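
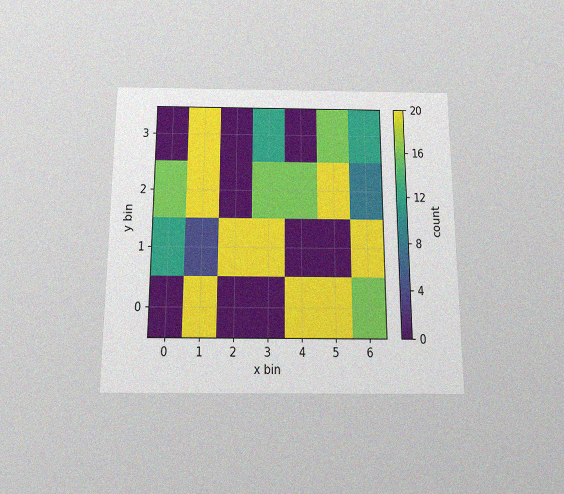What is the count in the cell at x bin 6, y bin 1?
20

The chart is viewed slightly from below, with some photo noise. Matching the cell (6, 1) against the colorbar gives 20.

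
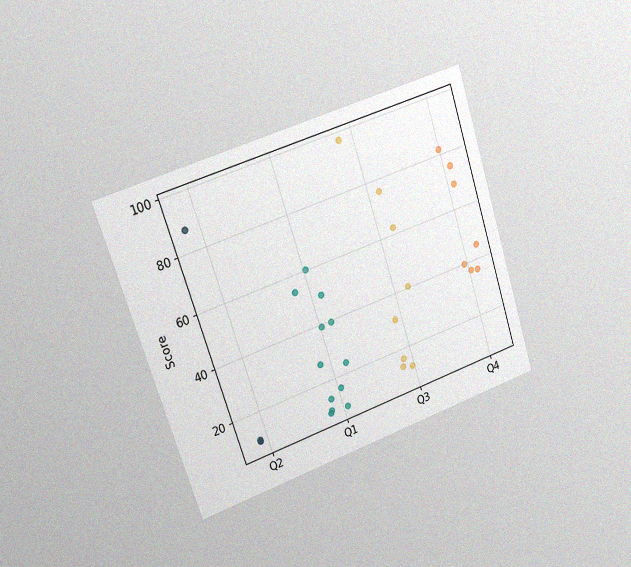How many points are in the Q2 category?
3

The chart is tilted about 18° counter-clockwise and viewed slightly from the left, with some photo noise. Counting the markers in the Q2 column gives 3.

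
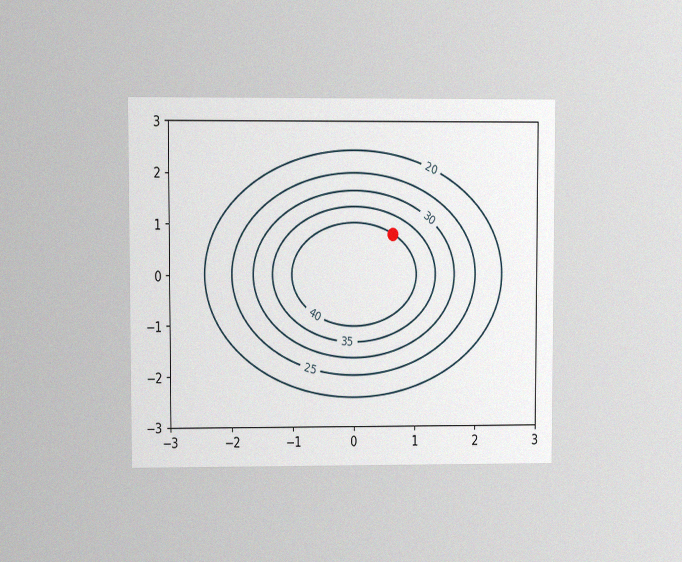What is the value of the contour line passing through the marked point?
The chart is viewed at a slight angle, with some photo noise. The marked point sits on the contour labelled 40.

40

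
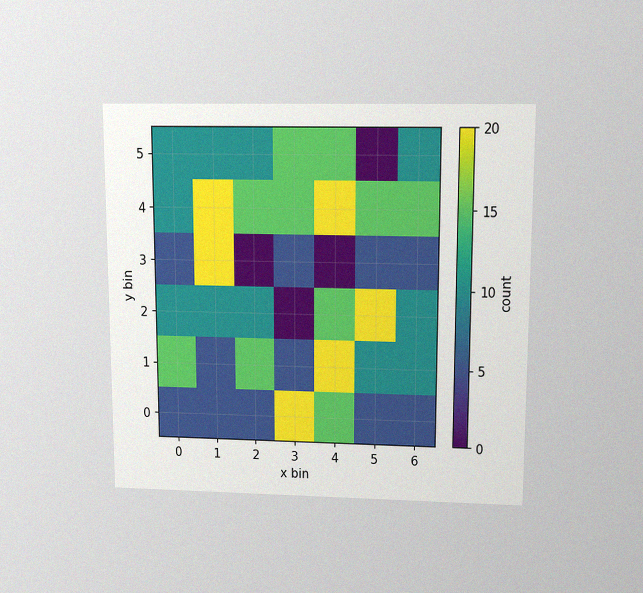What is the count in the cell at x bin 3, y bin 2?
0

The chart is viewed slightly from above, with some photo noise. Matching the cell (3, 2) against the colorbar gives 0.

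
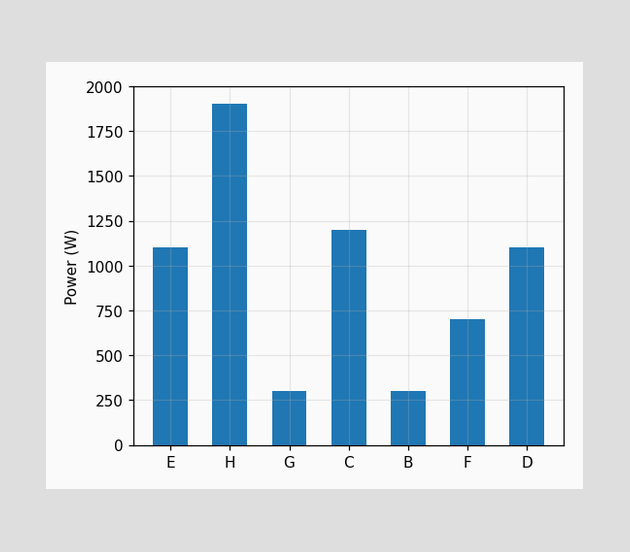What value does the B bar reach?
300W

Reading along the chart's y-axis, the B bar reaches 300W.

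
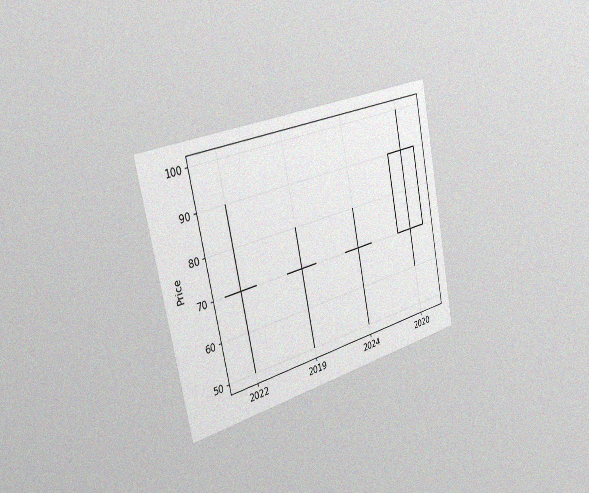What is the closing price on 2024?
70

The chart is tilted about 12° counter-clockwise and viewed slightly from the left, with some photo noise. The 2024 candle closes at 70.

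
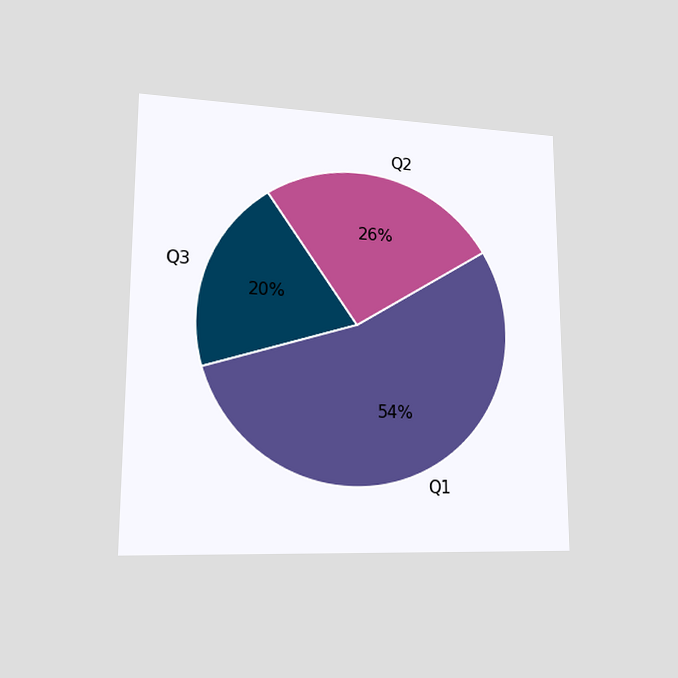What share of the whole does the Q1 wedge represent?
The chart is viewed at a slight angle. The Q1 slice takes up 54% of the pie.

54%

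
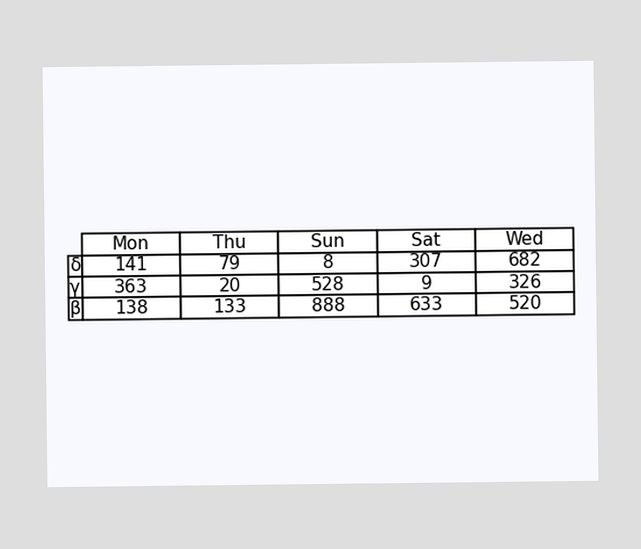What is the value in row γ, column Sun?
528

The (γ, Sun) cell reads 528.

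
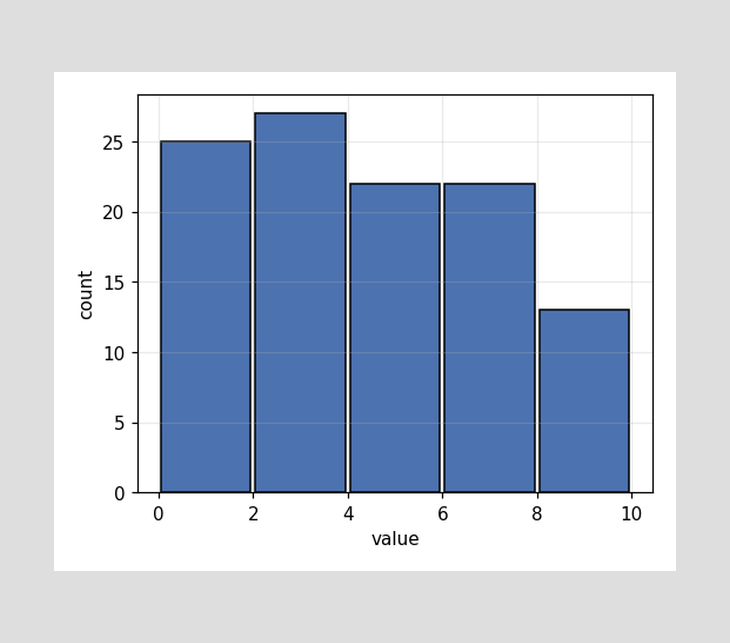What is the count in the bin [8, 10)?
The [8, 10) bin has height 13.

13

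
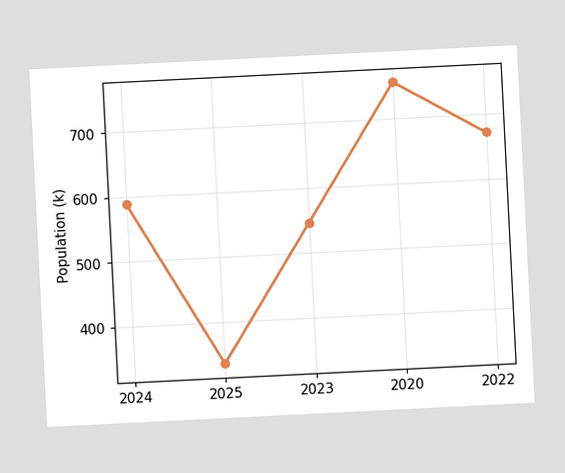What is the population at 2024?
588k

The chart is tilted about 3° counter-clockwise. At 2024, the line is at 588k.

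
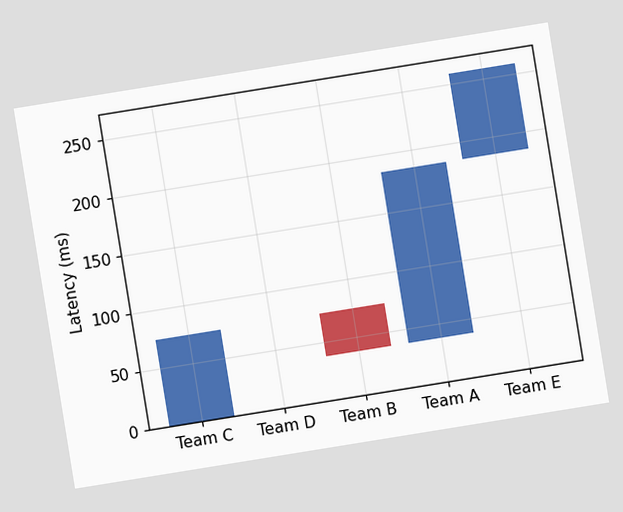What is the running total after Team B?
The chart is tilted about 9° counter-clockwise. After Team B the running total reaches 37ms.

37ms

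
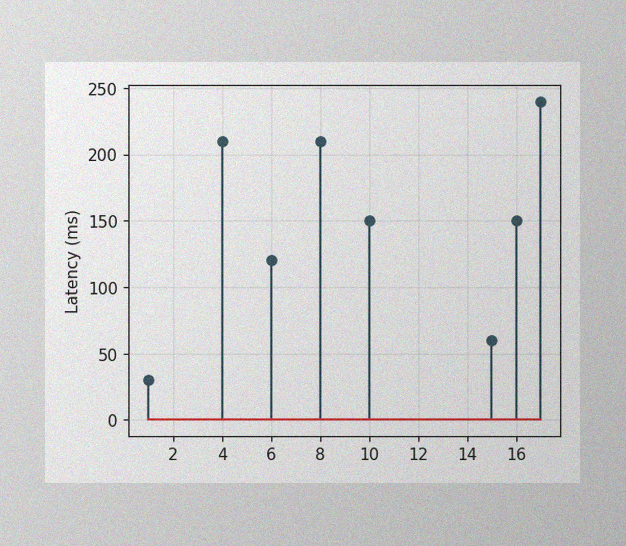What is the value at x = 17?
240ms

The image has some photo noise and uneven lighting. The stem at x=17 reaches 240ms.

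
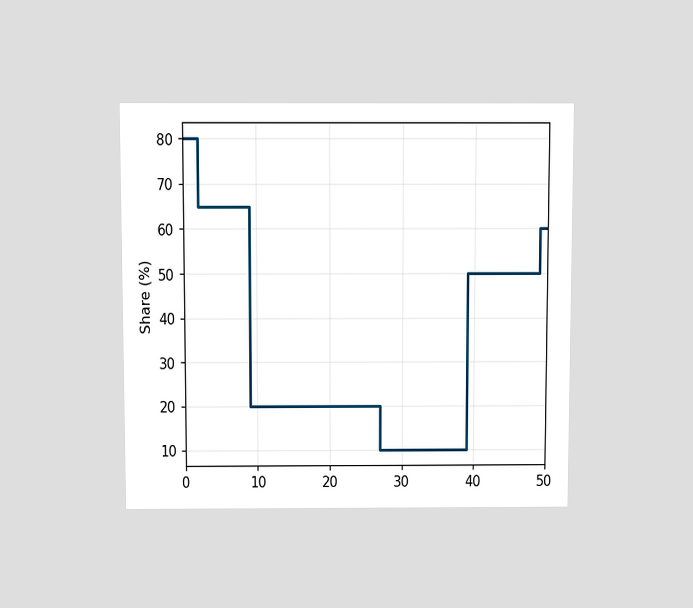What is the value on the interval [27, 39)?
The chart is viewed slightly from above. On [27, 39) the step sits at 10%.

10%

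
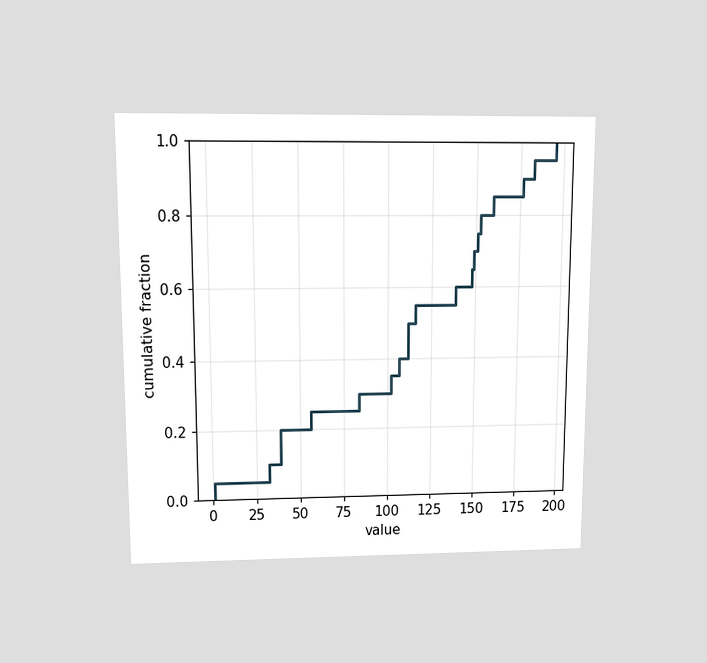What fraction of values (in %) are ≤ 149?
The chart is viewed at a slight angle. At x=149 the ECDF step is at 70%.

70%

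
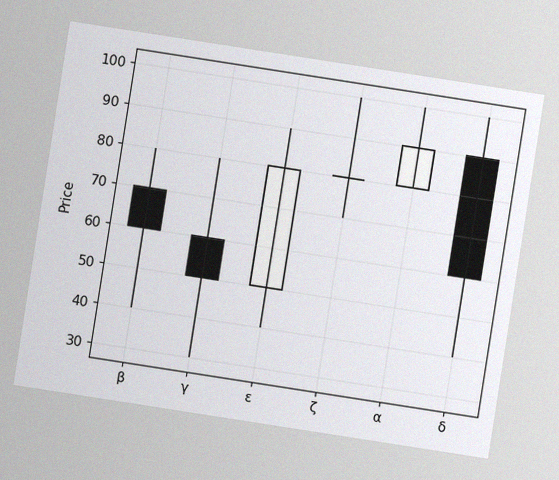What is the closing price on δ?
The chart is tilted about 9° clockwise, with some photo noise. The δ candle closes at 60.

60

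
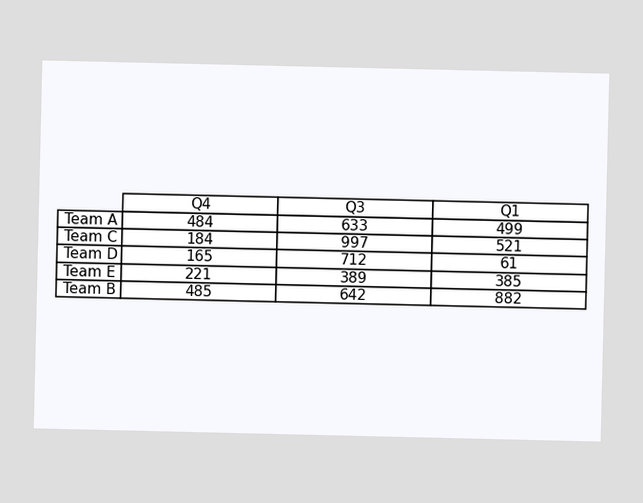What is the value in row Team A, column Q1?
The (Team A, Q1) cell reads 499.

499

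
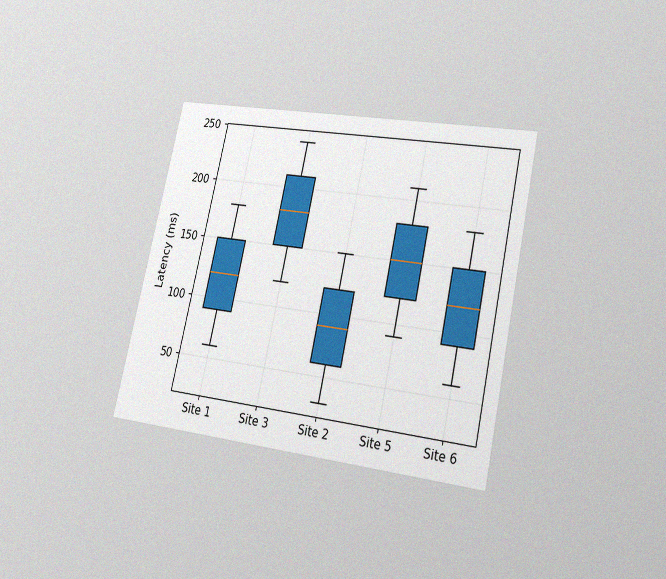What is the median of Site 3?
180ms

The chart is tilted about 12° clockwise and viewed at a slight angle, with some photo noise. The median line in the Site 3 box sits at 180ms.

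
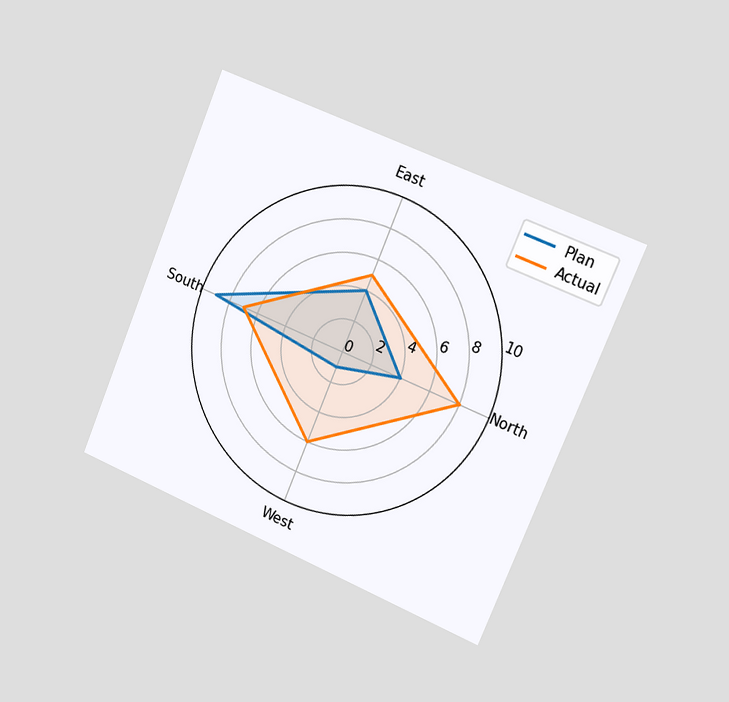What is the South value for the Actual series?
The chart is tilted about 22° clockwise and viewed slightly from the right. On the South axis, Actual reaches 7.

7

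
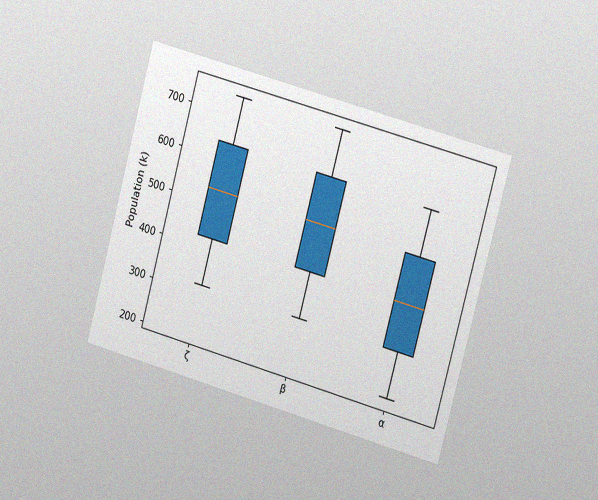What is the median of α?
424k

The chart is tilted about 15° clockwise and viewed slightly from the right, with some photo noise. The median line in the α box sits at 424k.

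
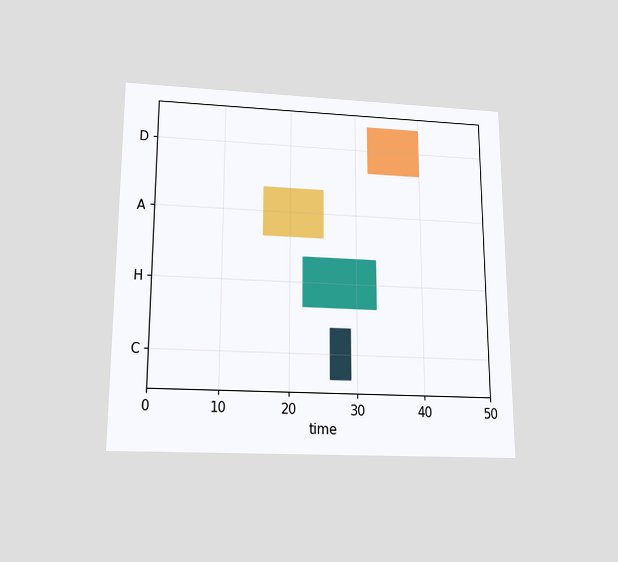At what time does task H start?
22

The chart is viewed slightly from below. The H bar begins at t=22.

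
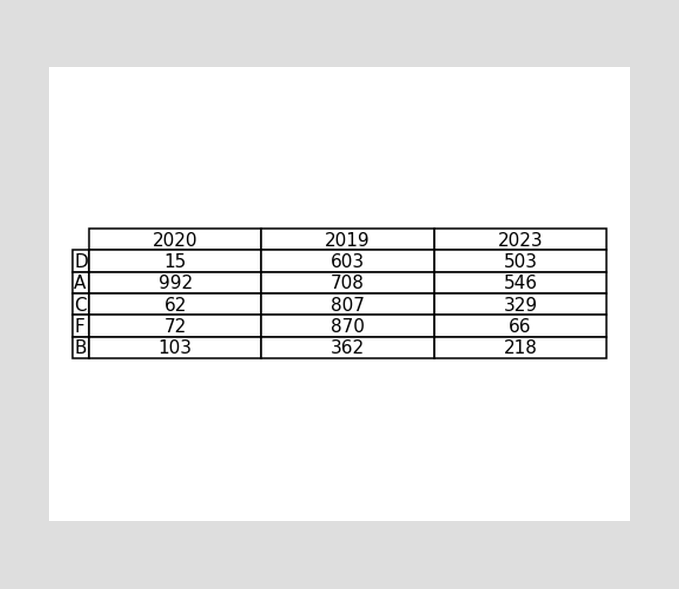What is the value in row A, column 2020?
The (A, 2020) cell reads 992.

992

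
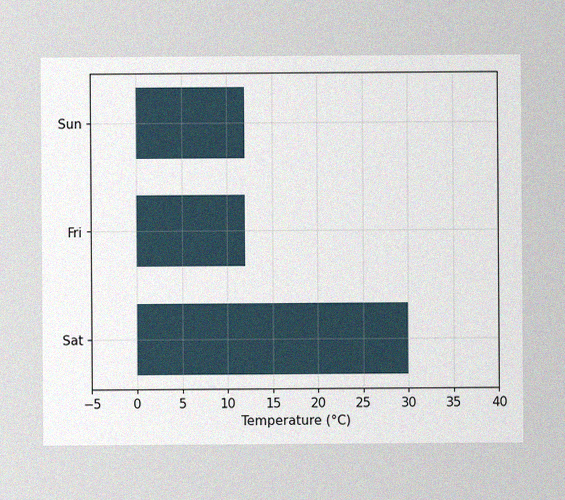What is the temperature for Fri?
12°C

The image has some photo noise and uneven lighting. Reading along the chart's x-axis, the Fri bar reaches 12°C.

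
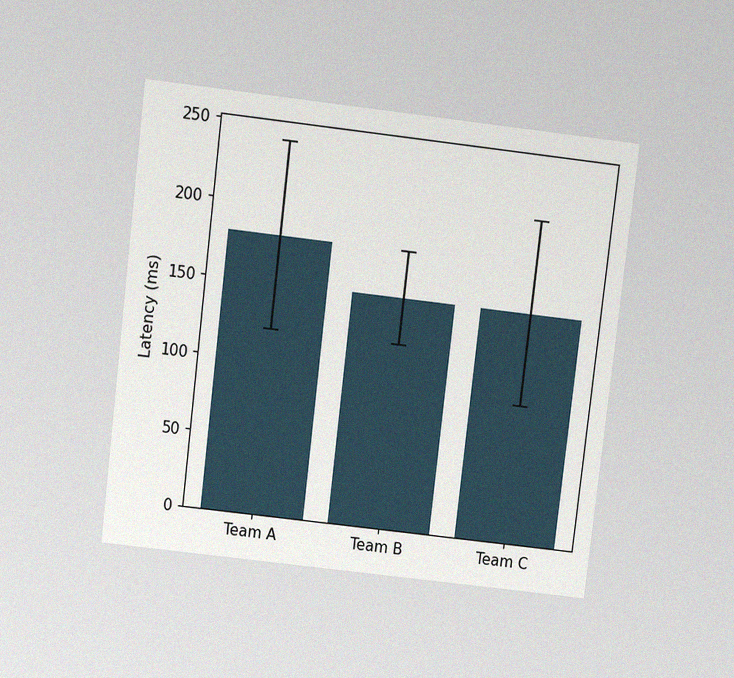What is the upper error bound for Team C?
210ms

The chart is tilted about 7° clockwise and viewed slightly from above, with some photo noise. The Team C bar's upper whisker reaches 210ms.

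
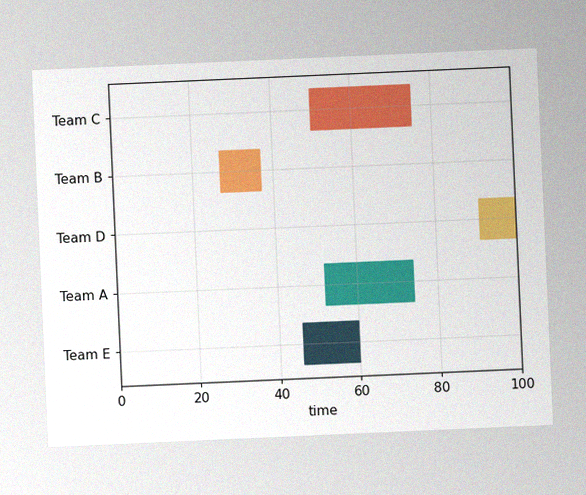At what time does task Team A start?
52

The chart is tilted about 3° counter-clockwise, with some photo noise. The Team A bar begins at t=52.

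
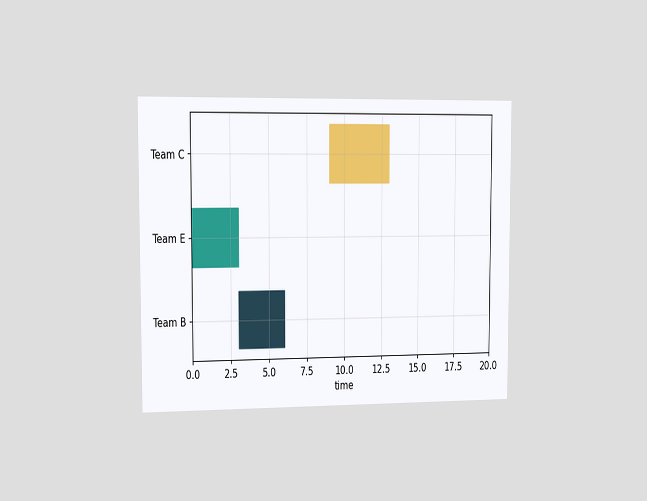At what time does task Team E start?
0

The chart is viewed slightly from the left. The Team E bar begins at t=0.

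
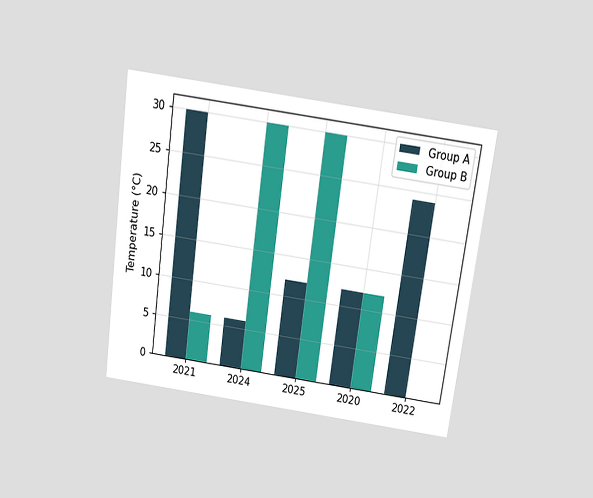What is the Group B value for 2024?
30°C

The chart is tilted about 8° clockwise and viewed slightly from above. The Group B bar at 2024 reaches 30°C on the y-axis.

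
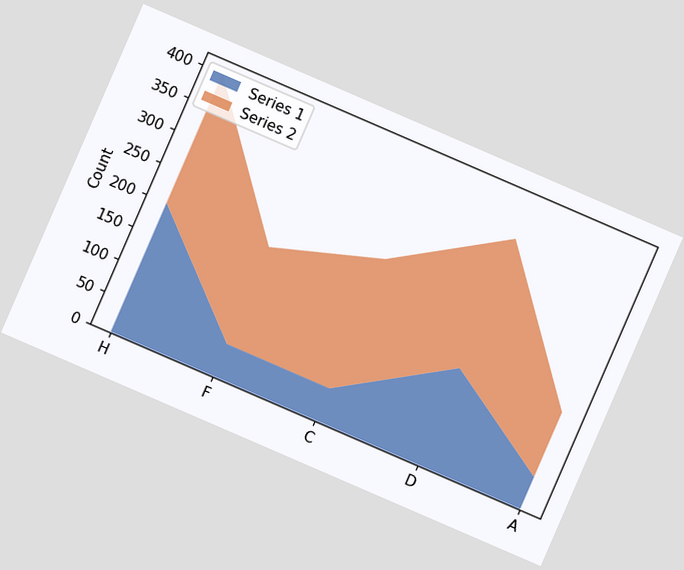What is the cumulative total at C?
250

The chart is tilted about 23° clockwise. The stacked total at C reaches 250.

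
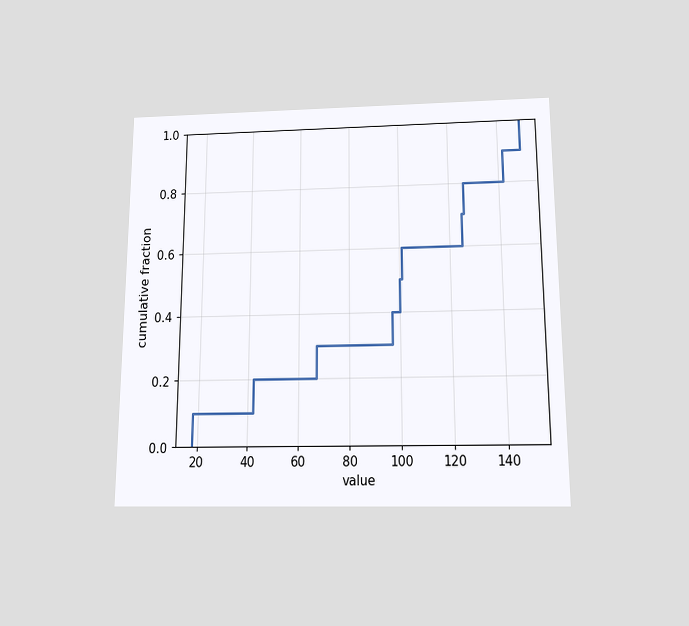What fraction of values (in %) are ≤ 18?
The chart is viewed slightly from below. At x=18 the ECDF step is at 10%.

10%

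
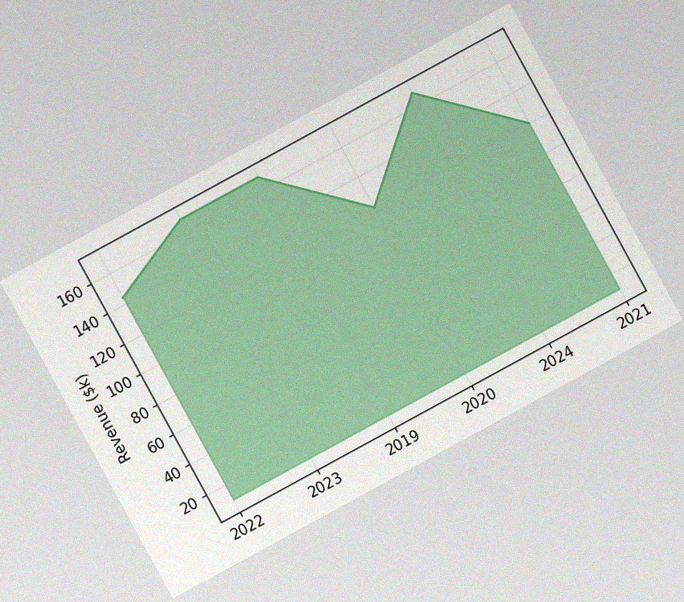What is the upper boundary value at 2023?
The chart is tilted about 29° counter-clockwise, with some photo noise. At 2023 the upper boundary is at $168k.

$168k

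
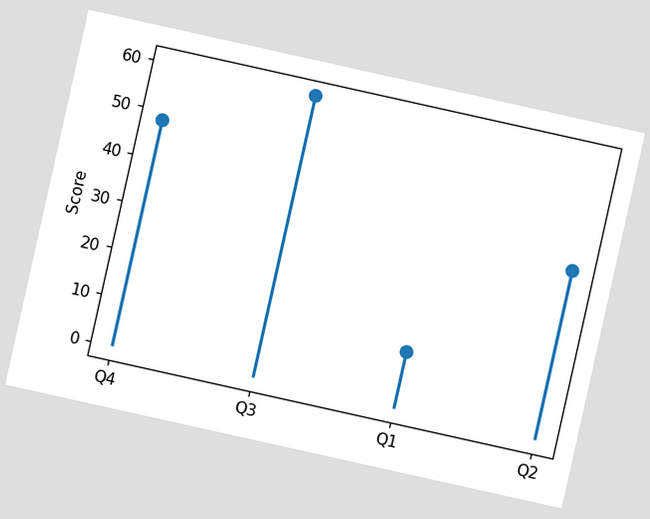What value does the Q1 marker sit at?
12

The chart is tilted about 13° clockwise. The Q1 marker sits at 12.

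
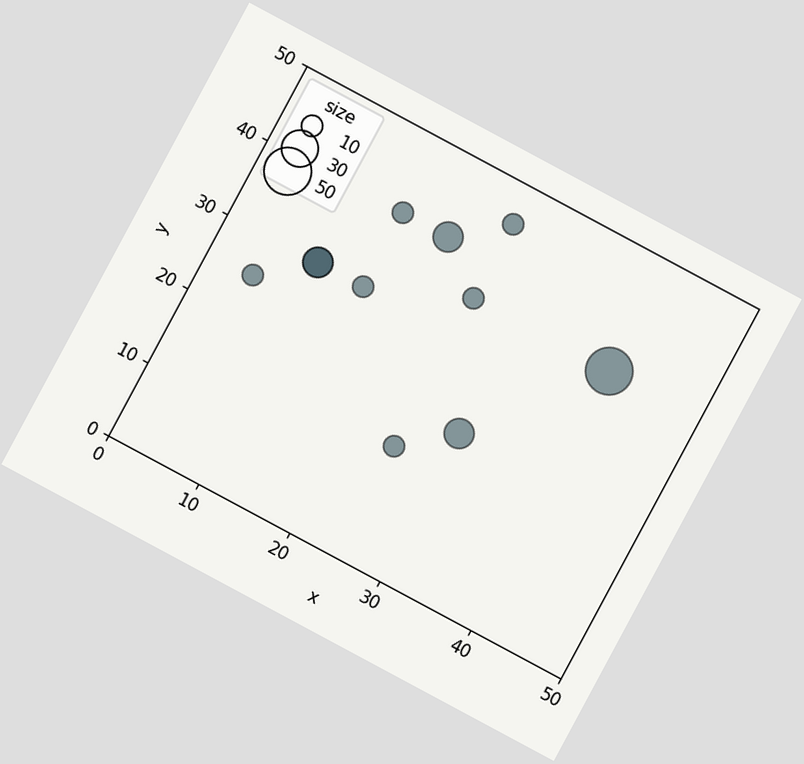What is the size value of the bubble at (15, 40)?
10

The chart is tilted about 28° clockwise. Matching the bubble at (15, 40) against the size legend gives 10.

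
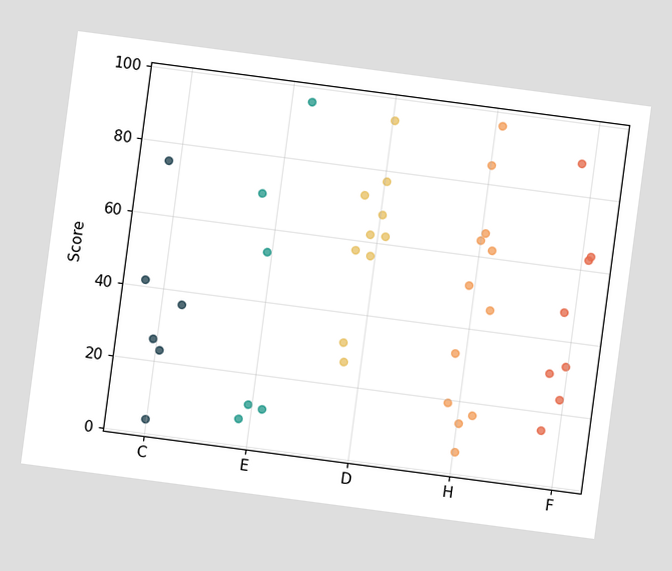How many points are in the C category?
6

The chart is tilted about 8° clockwise. Counting the markers in the C column gives 6.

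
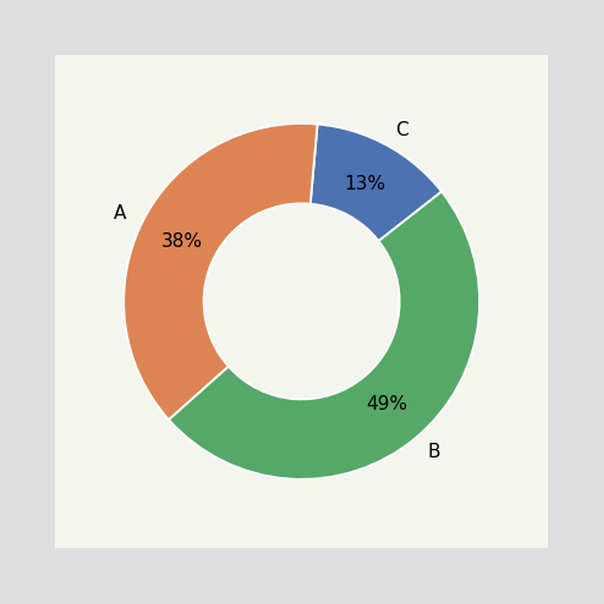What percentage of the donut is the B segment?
The B segment takes up 49% of the ring.

49%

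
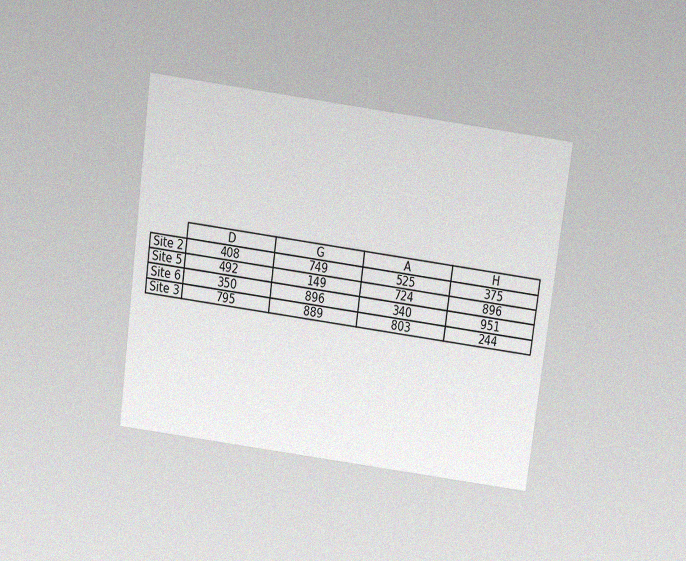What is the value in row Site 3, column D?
The chart is tilted about 8° clockwise and viewed slightly from above, with some photo noise. The (Site 3, D) cell reads 795.

795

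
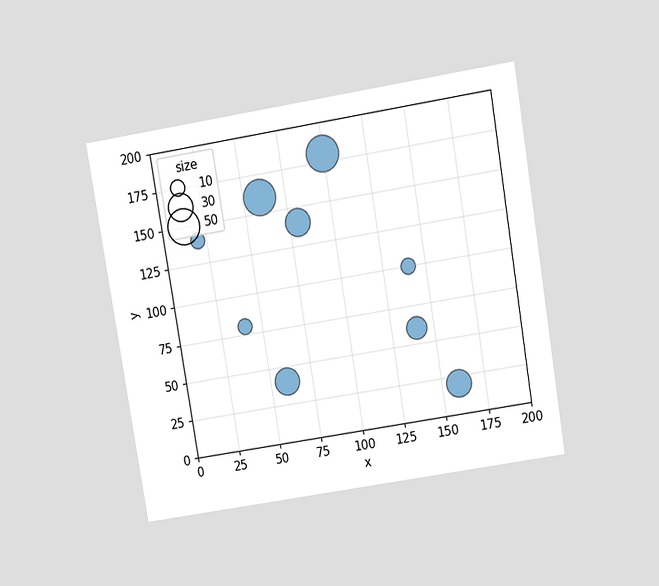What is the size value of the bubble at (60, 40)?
30

The chart is tilted about 9° counter-clockwise and viewed slightly from above. Matching the bubble at (60, 40) against the size legend gives 30.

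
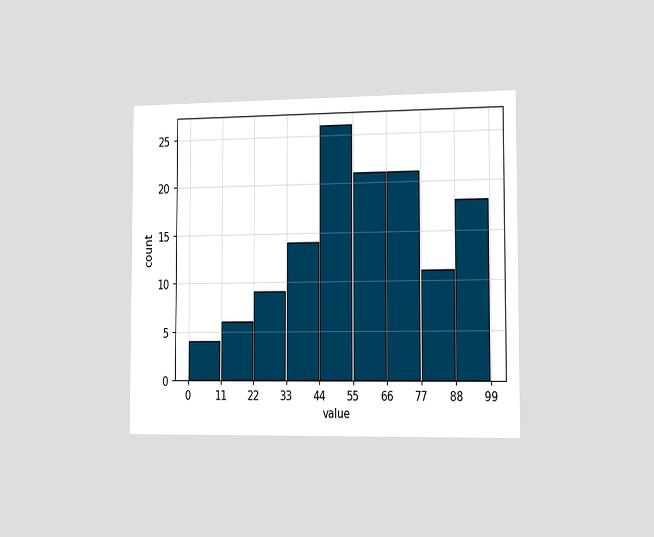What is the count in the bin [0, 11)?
The chart is viewed slightly from the right. The [0, 11) bin has height 4.

4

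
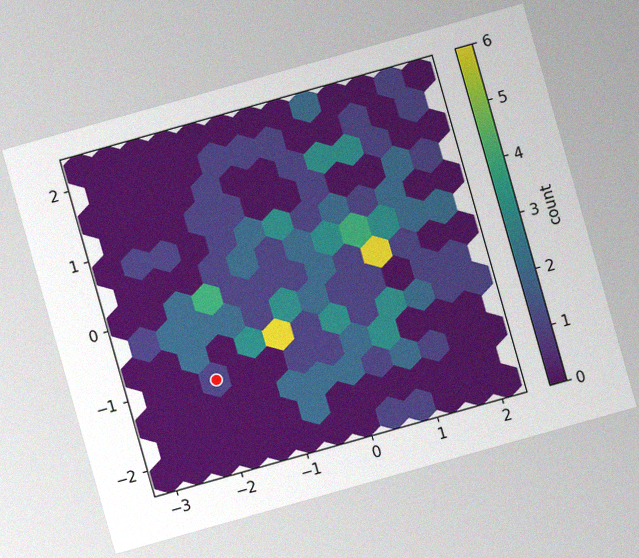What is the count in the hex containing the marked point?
The chart is tilted about 16° counter-clockwise, with some photo noise. The marked hex reads 1 on the colorbar.

1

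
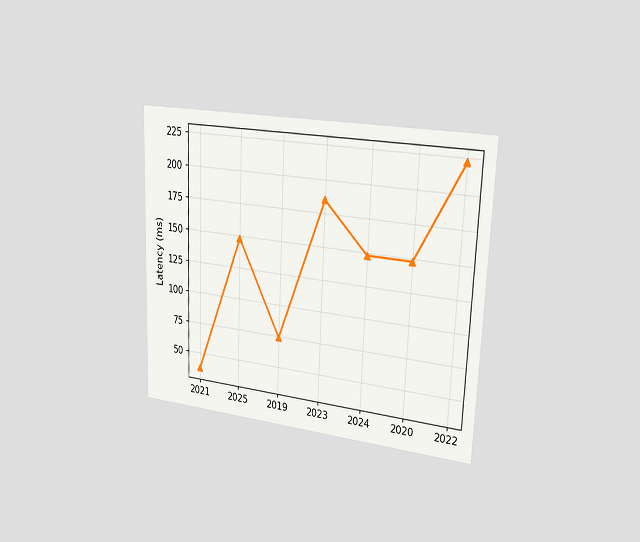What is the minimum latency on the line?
The chart is tilted about 2° clockwise and viewed slightly from the right. The lowest point is at 2021, and reading across to the y-axis gives 37ms.

37ms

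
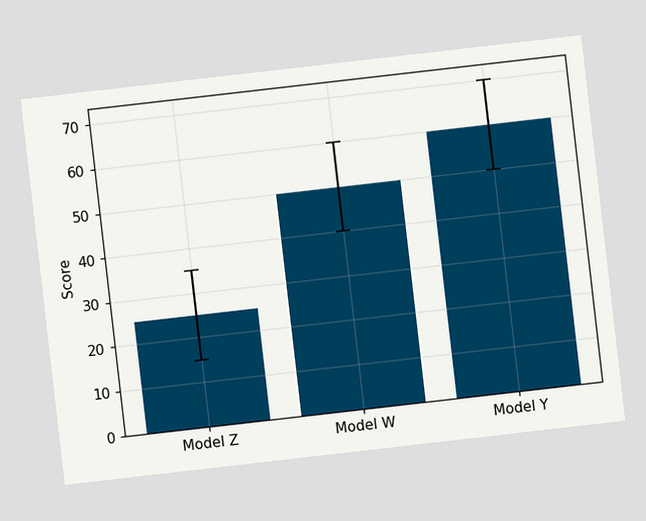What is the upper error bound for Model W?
The chart is tilted about 7° counter-clockwise. The Model W bar's upper whisker reaches 60.

60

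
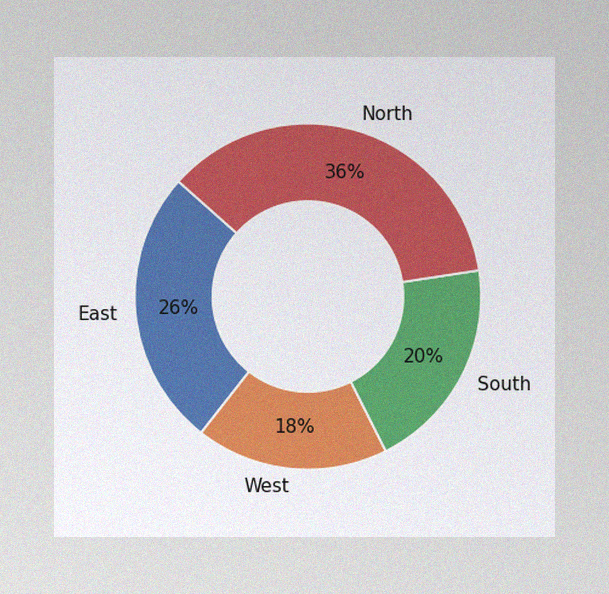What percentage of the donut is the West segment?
18%

The image has some photo noise and uneven lighting. The West segment takes up 18% of the ring.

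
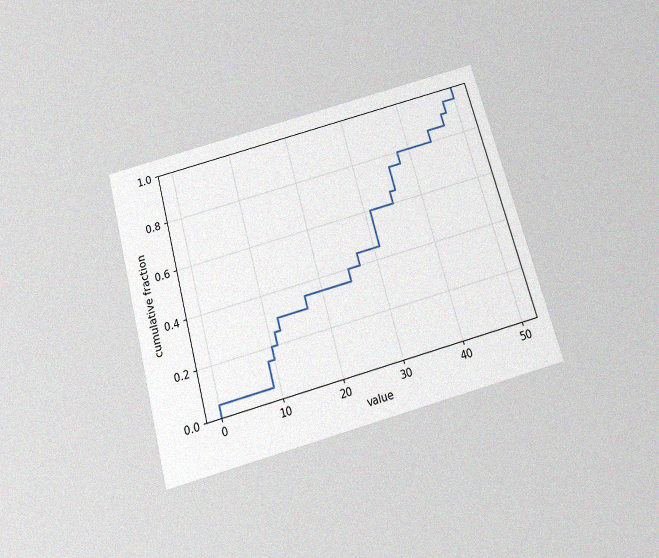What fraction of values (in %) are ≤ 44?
85%

The chart is tilted about 15° counter-clockwise and viewed slightly from below, with some photo noise. At x=44 the ECDF step is at 85%.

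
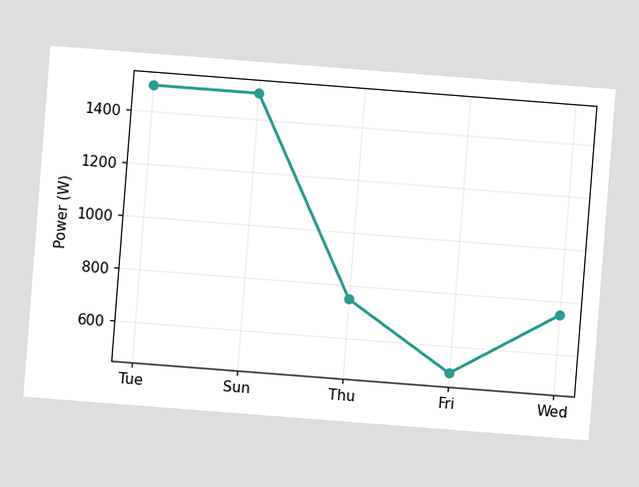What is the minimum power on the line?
500W

The chart is tilted about 4° clockwise. The lowest point is at Fri, and reading across to the y-axis gives 500W.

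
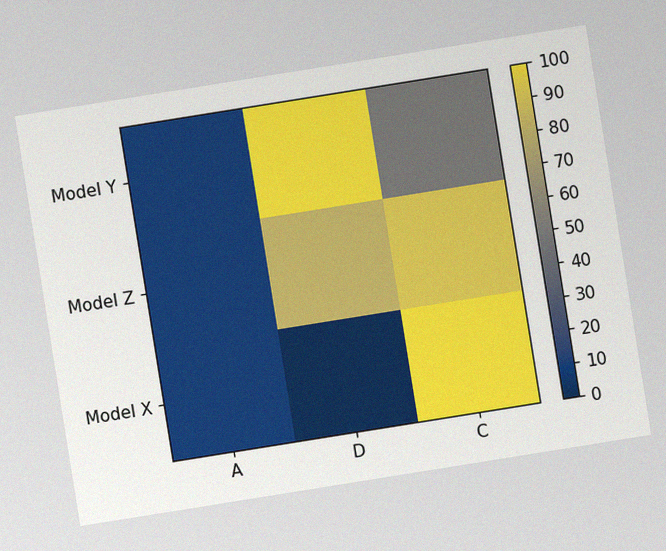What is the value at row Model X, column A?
The chart is tilted about 9° counter-clockwise, with some photo noise. Matching cell (Model X, A) against the colorbar gives 10.

10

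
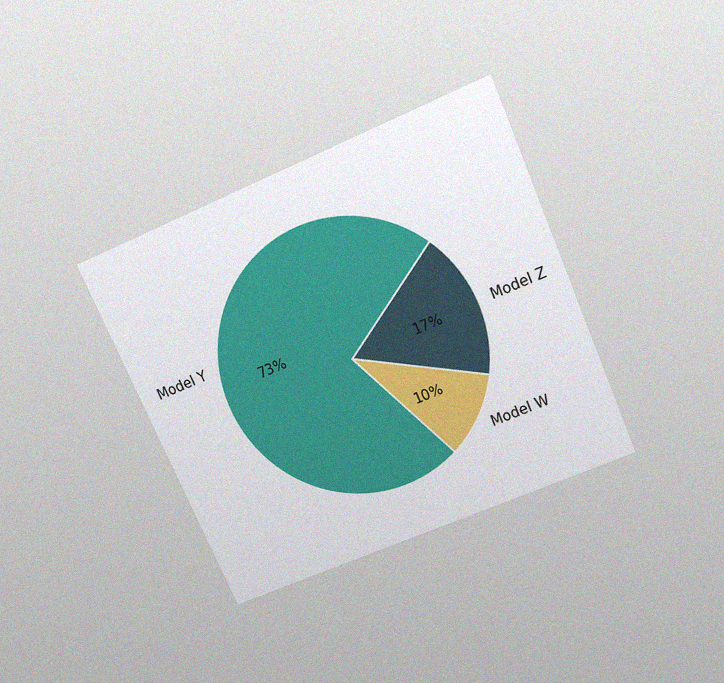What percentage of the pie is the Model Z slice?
17%

The chart is tilted about 24° counter-clockwise and viewed slightly from above, with some photo noise. The Model Z slice takes up 17% of the pie.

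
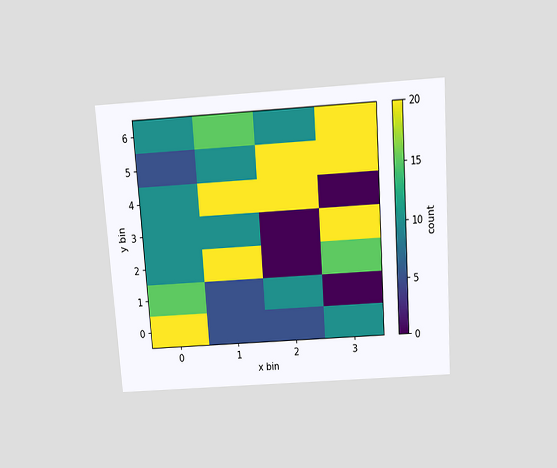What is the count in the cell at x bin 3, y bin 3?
20

The chart is tilted about 4° counter-clockwise and viewed slightly from above. Matching the cell (3, 3) against the colorbar gives 20.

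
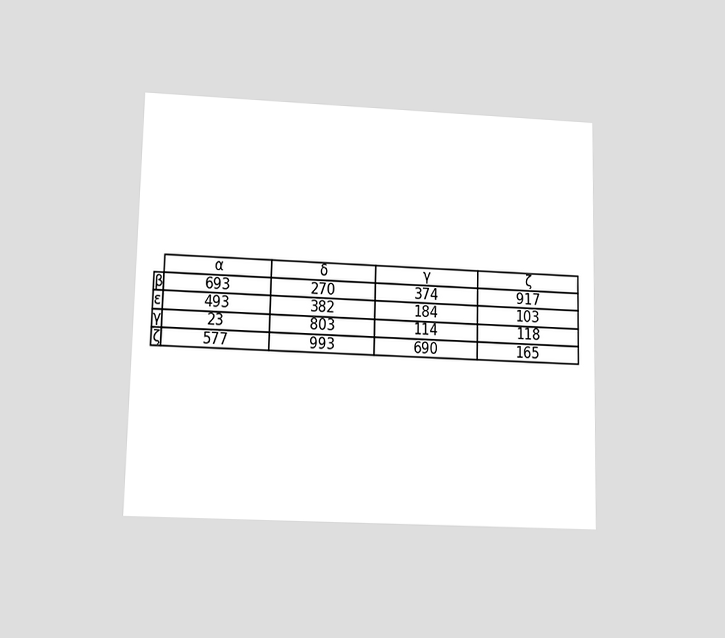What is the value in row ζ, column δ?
The chart is viewed at a slight angle. The (ζ, δ) cell reads 993.

993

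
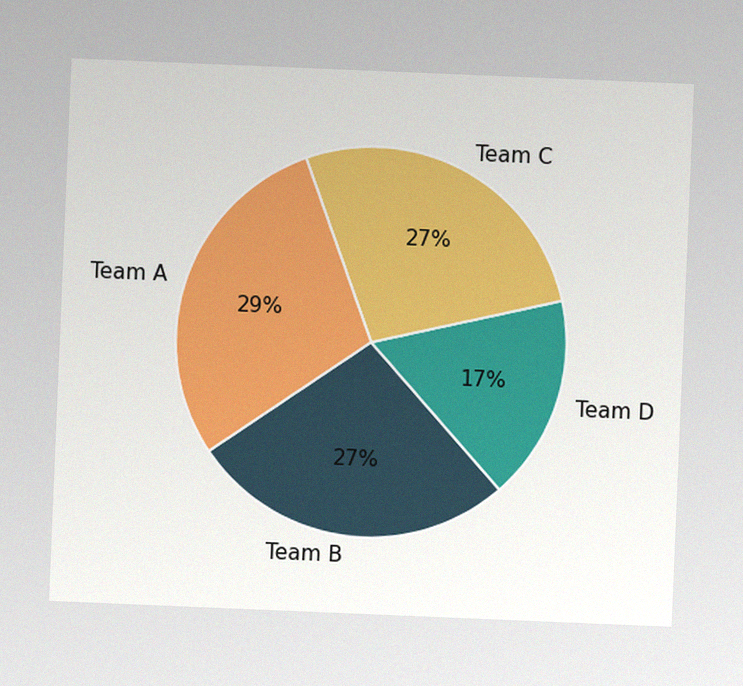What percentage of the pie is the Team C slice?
27%

The chart is tilted about 2° clockwise, with some photo noise. The Team C slice takes up 27% of the pie.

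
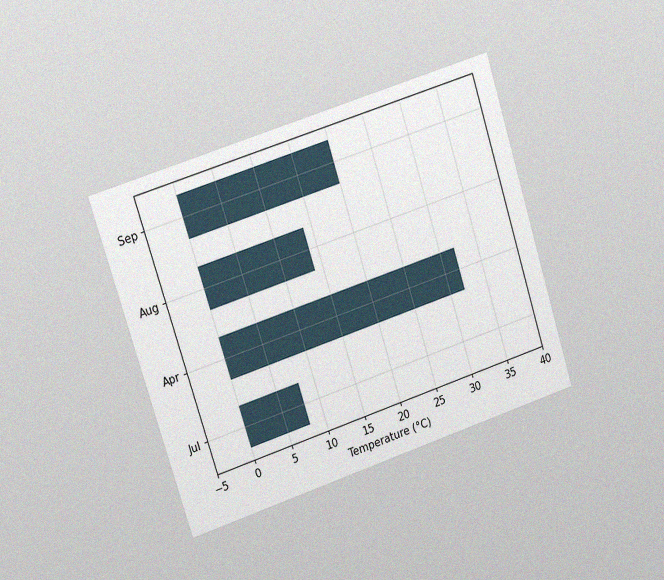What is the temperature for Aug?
14°C

The chart is tilted about 18° counter-clockwise and viewed slightly from the left, with some photo noise. Reading along the chart's x-axis, the Aug bar reaches 14°C.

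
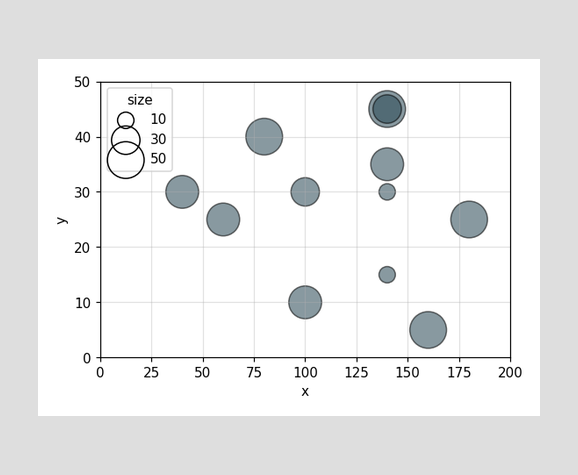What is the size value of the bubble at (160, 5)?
Matching the bubble at (160, 5) against the size legend gives 50.

50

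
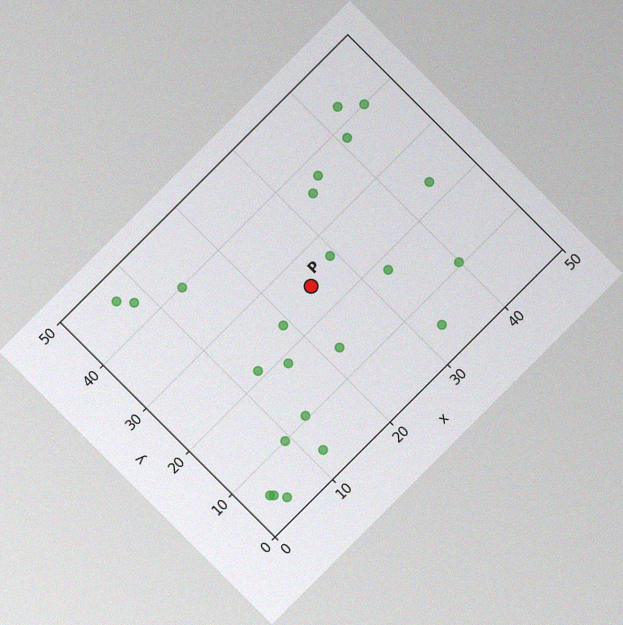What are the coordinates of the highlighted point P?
(25, 25)

The chart is tilted about 45° counter-clockwise, with some photo noise. Following the gridlines from P to each axis, P sits at (25, 25).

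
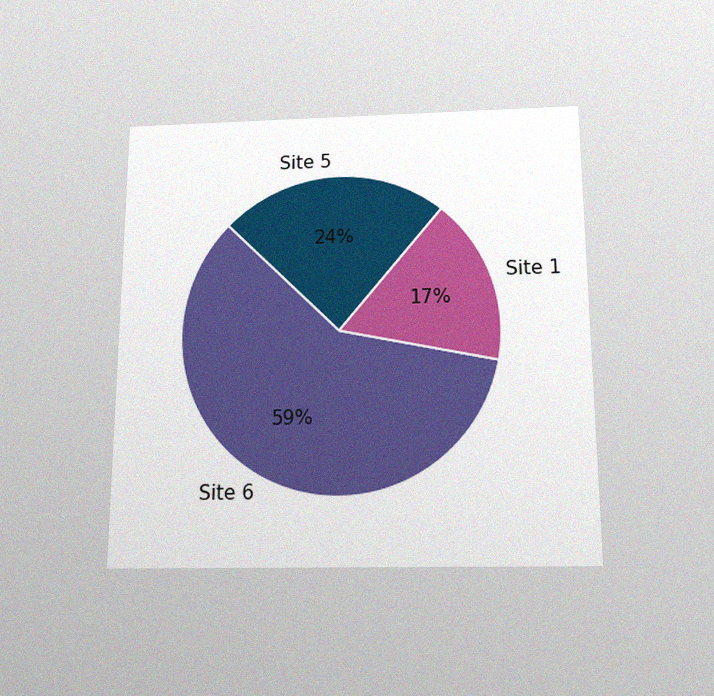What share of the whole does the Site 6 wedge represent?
59%

The chart is viewed slightly from below, with some photo noise. The Site 6 slice takes up 59% of the pie.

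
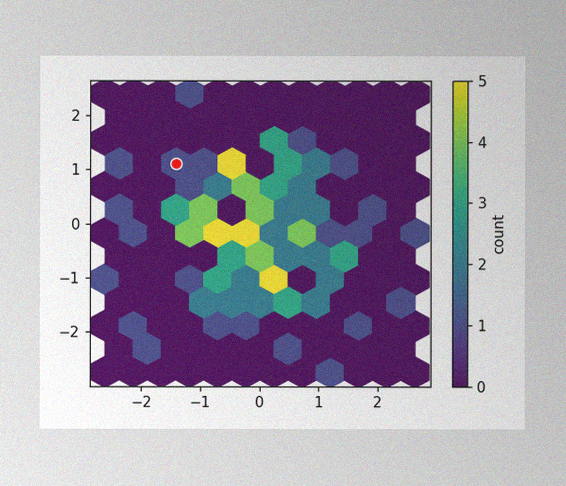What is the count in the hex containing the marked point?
1

The image has some photo noise and uneven lighting. The marked hex reads 1 on the colorbar.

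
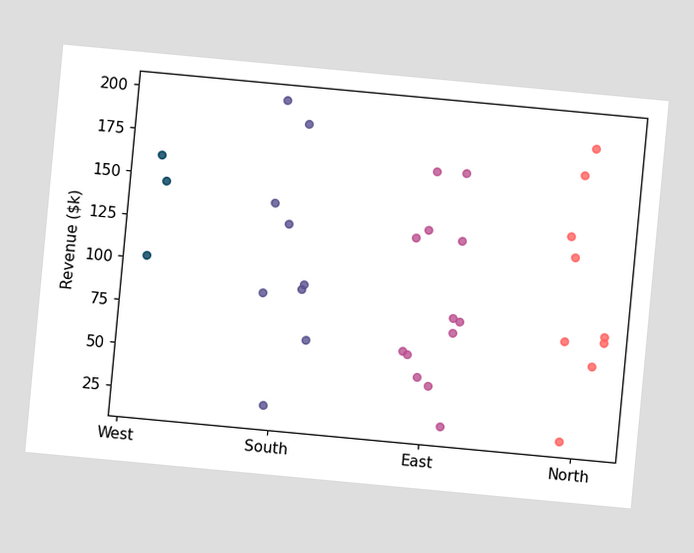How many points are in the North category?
The chart is tilted about 5° clockwise. Counting the markers in the North column gives 9.

9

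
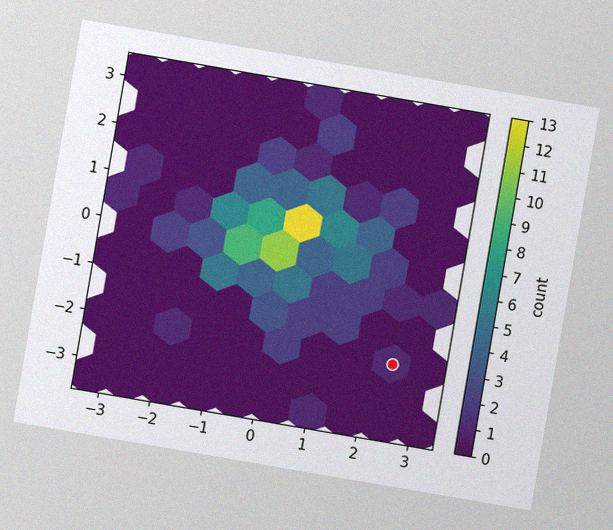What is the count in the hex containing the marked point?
1

The chart is tilted about 10° clockwise, with some photo noise. The marked hex reads 1 on the colorbar.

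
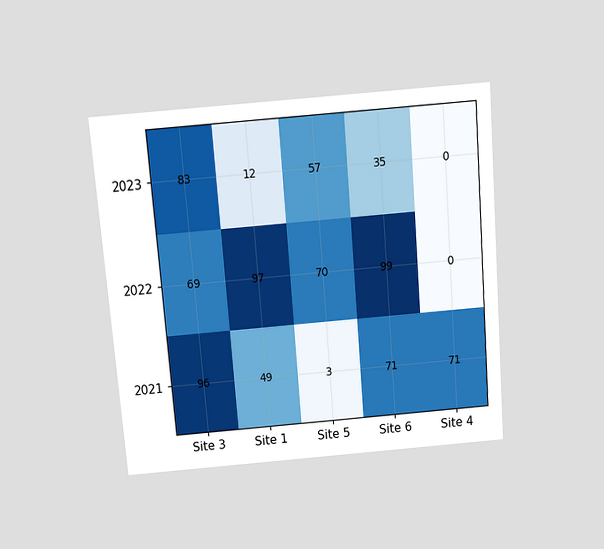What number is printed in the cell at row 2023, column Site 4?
The chart is tilted about 5° counter-clockwise and viewed slightly from above. The (2023, Site 4) cell reads 0.

0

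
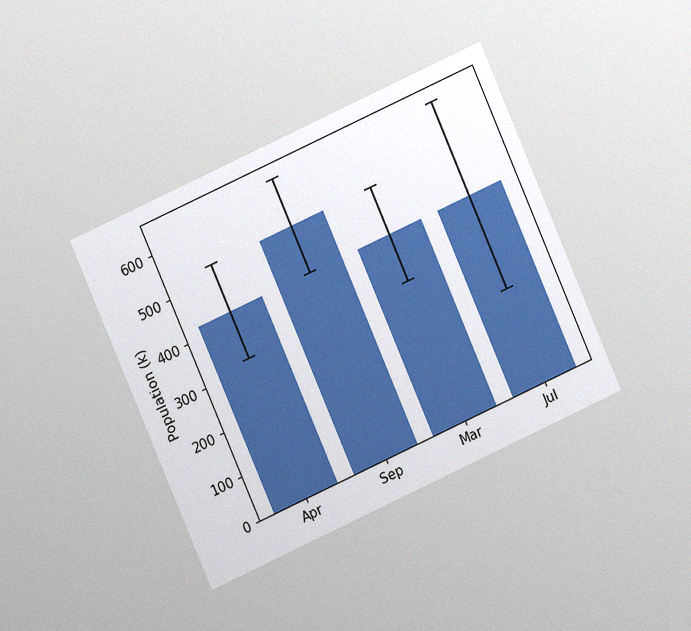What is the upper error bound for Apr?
530k

The chart is tilted about 24° counter-clockwise and viewed at a slight angle, with some photo noise. The Apr bar's upper whisker reaches 530k.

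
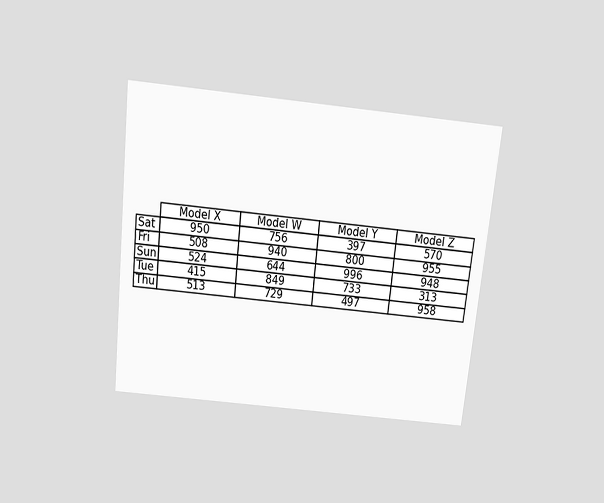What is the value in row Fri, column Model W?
The chart is tilted about 6° clockwise and viewed slightly from above. The (Fri, Model W) cell reads 940.

940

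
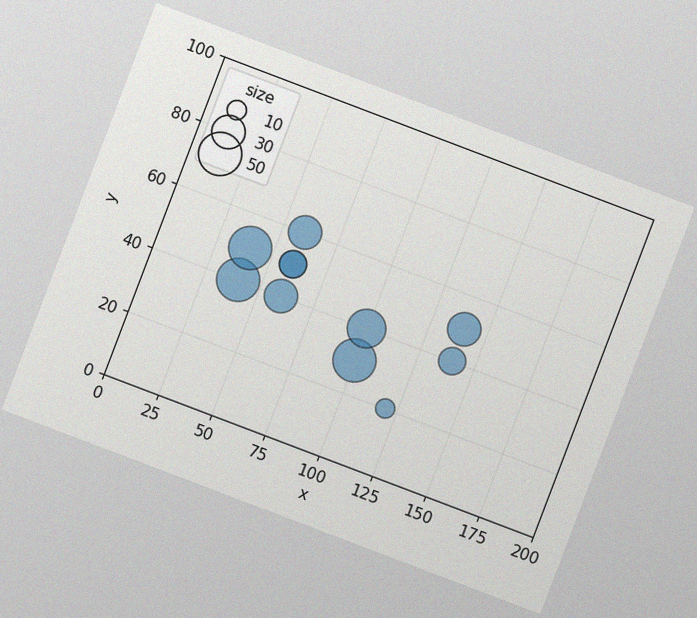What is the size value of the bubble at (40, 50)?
50

The chart is tilted about 21° clockwise, with some photo noise. Matching the bubble at (40, 50) against the size legend gives 50.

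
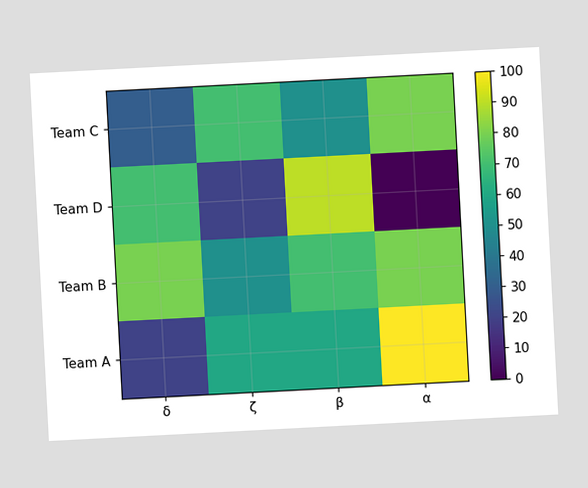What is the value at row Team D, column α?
The chart is tilted about 3° counter-clockwise. Matching cell (Team D, α) against the colorbar gives 0.

0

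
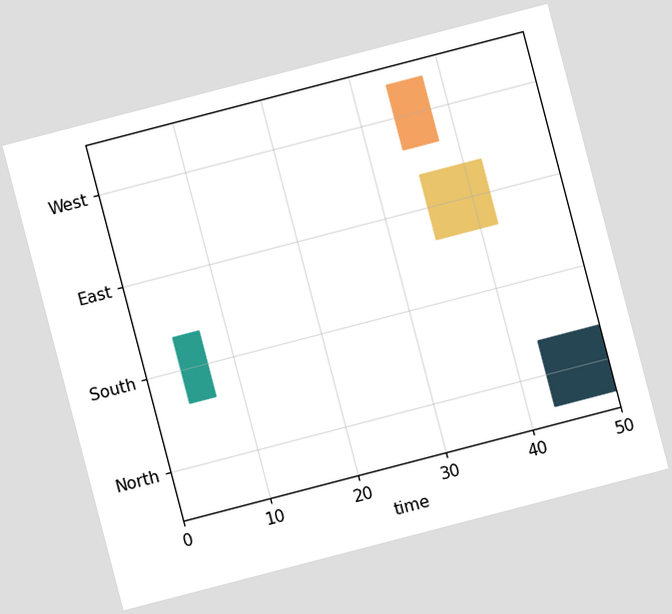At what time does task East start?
35

The chart is tilted about 15° counter-clockwise. The East bar begins at t=35.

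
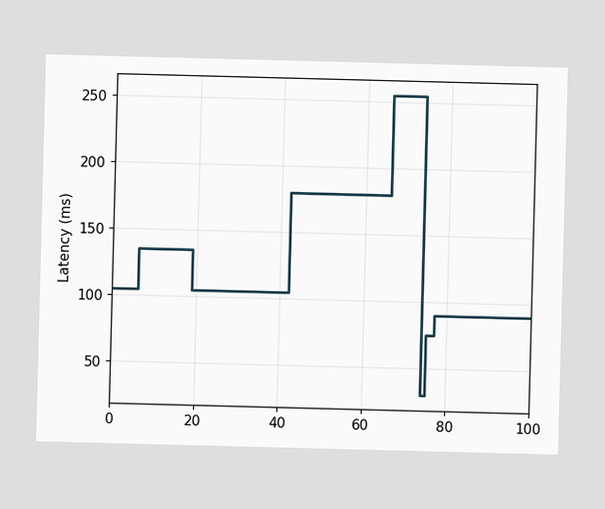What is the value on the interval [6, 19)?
135ms

On [6, 19) the step sits at 135ms.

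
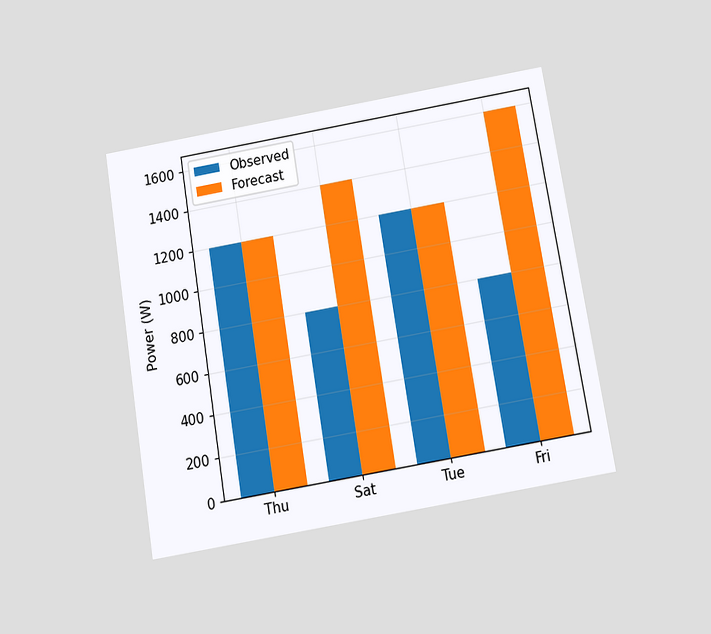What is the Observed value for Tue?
The chart is tilted about 9° counter-clockwise and viewed slightly from below. The Observed bar at Tue reaches 1200W on the y-axis.

1200W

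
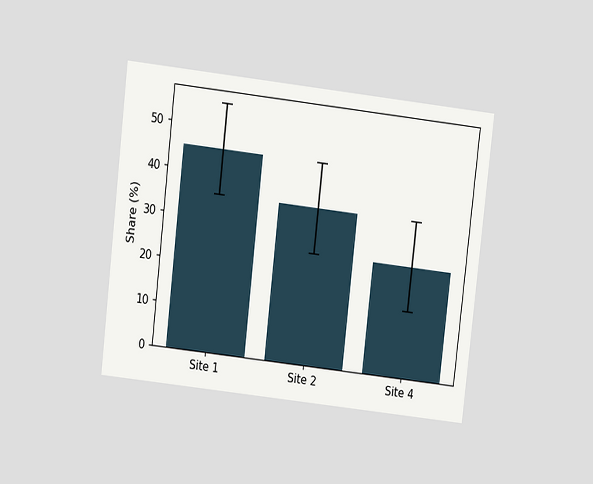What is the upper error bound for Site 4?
35%

The chart is tilted about 7° clockwise and viewed slightly from above. The Site 4 bar's upper whisker reaches 35%.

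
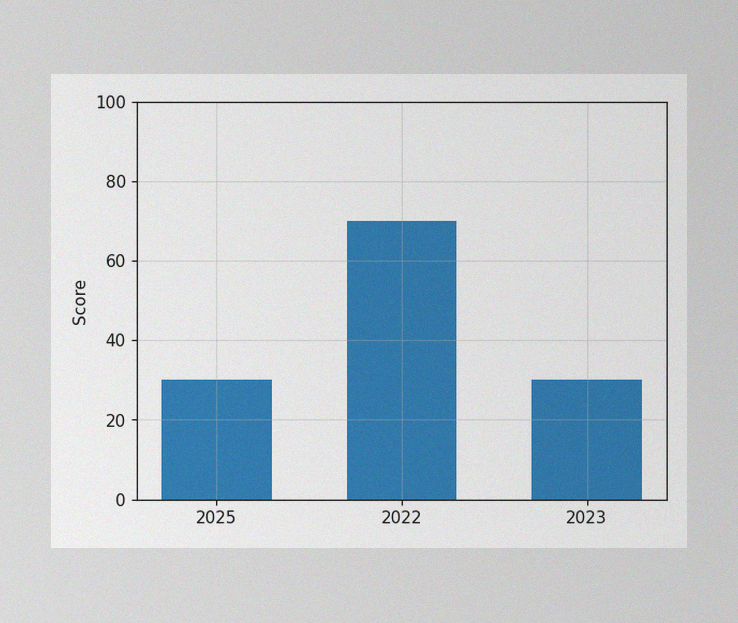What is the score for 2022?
The image has some photo noise and uneven lighting. Reading along the chart's y-axis, the 2022 bar reaches 70.

70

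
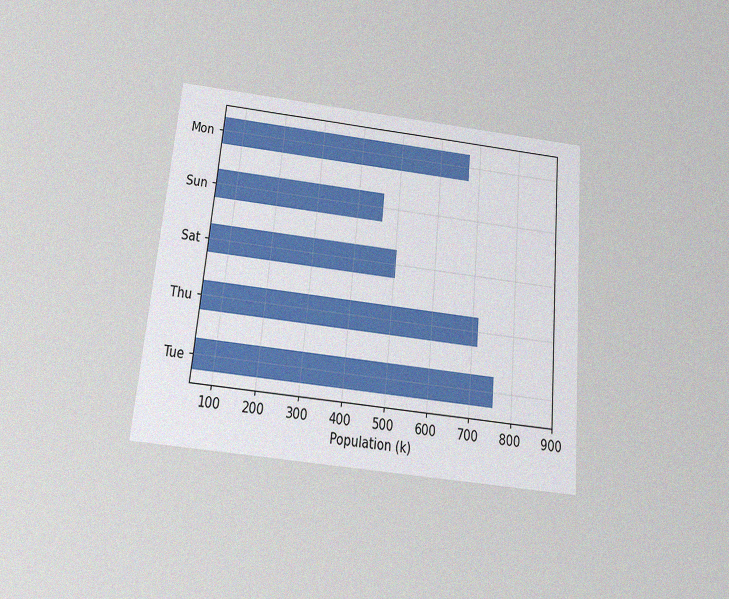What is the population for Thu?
The chart is tilted about 5° clockwise and viewed slightly from below, with some photo noise. Reading along the chart's x-axis, the Thu bar reaches 714k.

714k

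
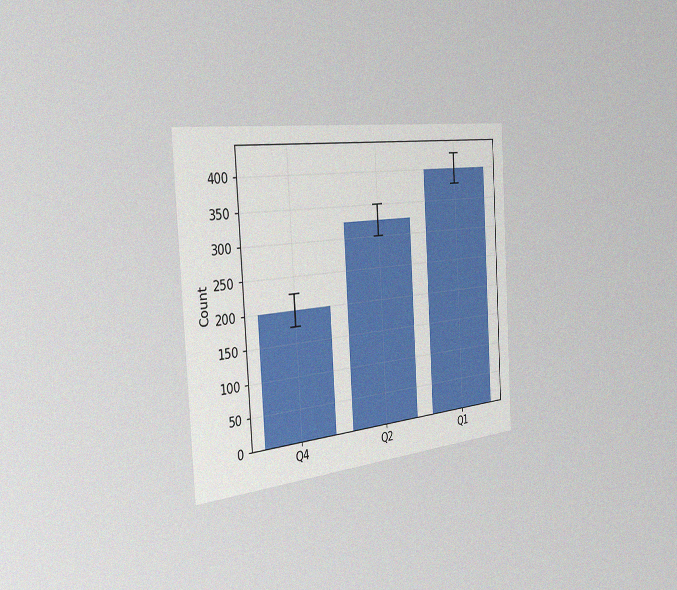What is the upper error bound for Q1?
425

The chart is tilted about 3° counter-clockwise and viewed slightly from the left, with some photo noise. The Q1 bar's upper whisker reaches 425.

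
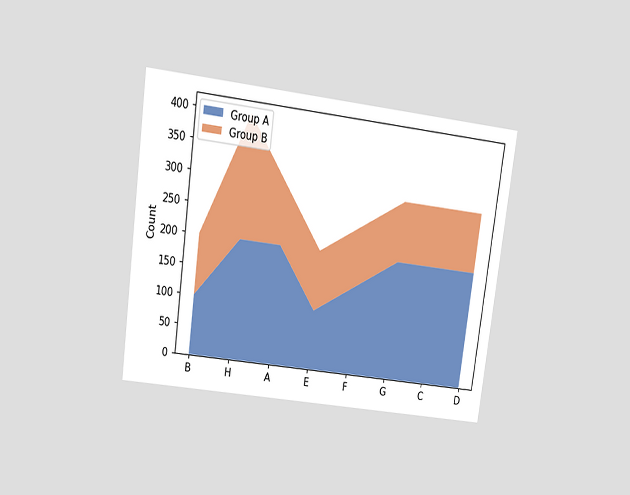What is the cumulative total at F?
The chart is tilted about 8° clockwise and viewed slightly from above. The stacked total at F reaches 250.

250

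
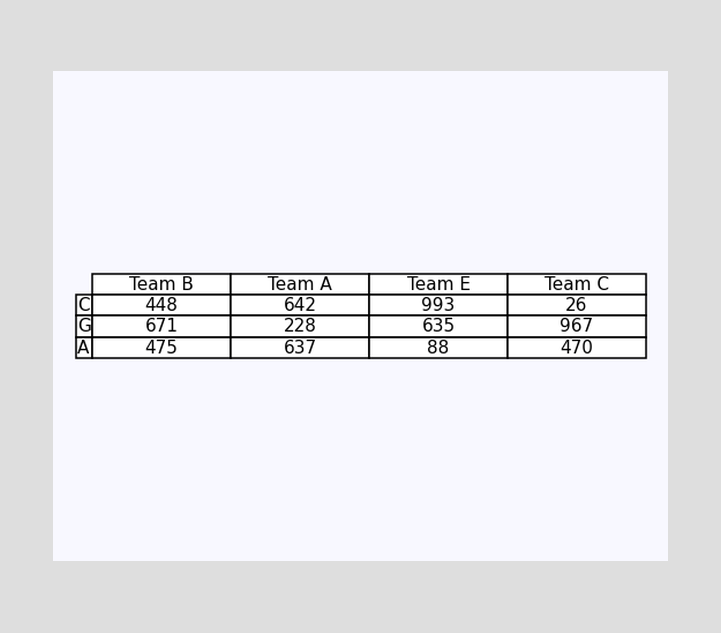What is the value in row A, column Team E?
88

The (A, Team E) cell reads 88.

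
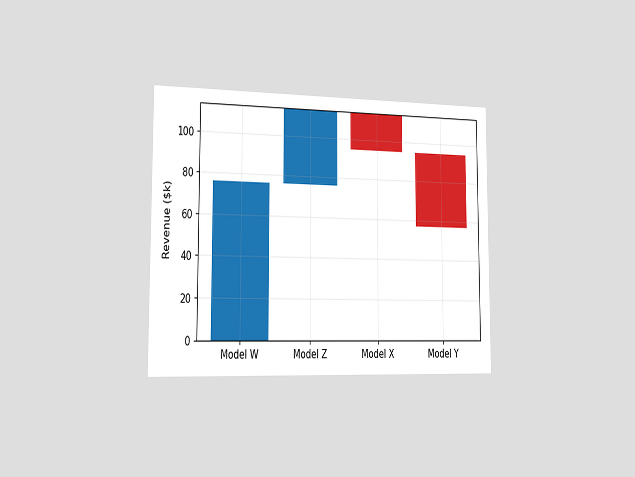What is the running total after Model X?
$95k

The chart is viewed slightly from the left. After Model X the running total reaches $95k.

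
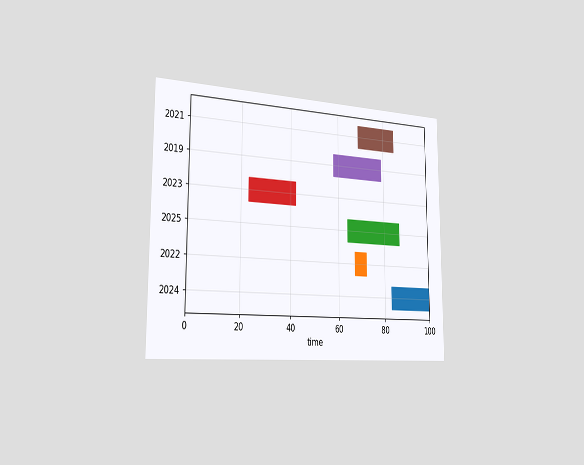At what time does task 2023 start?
The chart is viewed slightly from the left. The 2023 bar begins at t=23.

23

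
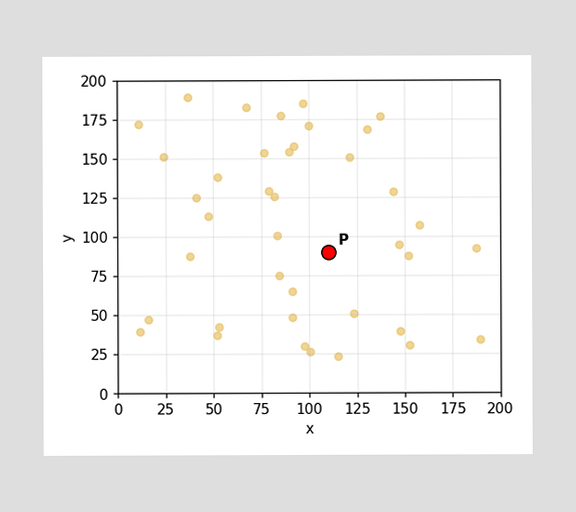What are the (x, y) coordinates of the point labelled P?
(110, 90)

Following the gridlines from P to each axis, P sits at (110, 90).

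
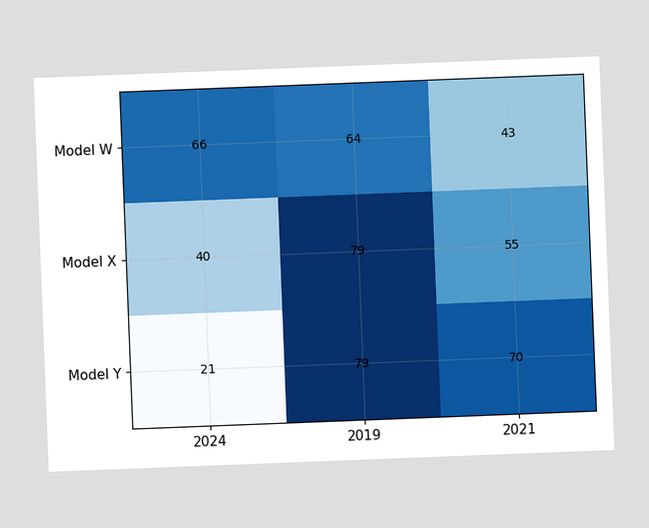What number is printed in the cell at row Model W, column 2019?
The chart is tilted about 2° counter-clockwise. The (Model W, 2019) cell reads 64.

64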